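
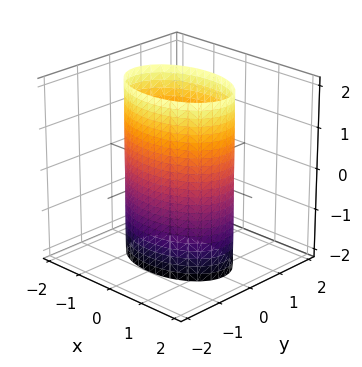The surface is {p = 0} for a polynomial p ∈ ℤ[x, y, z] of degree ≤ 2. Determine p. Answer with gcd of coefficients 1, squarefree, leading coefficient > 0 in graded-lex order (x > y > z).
x^2 + 2*y^2 - 2

First, the degree is 2 — a cylinder; a quadric.
Next, symmetries: mirror symmetry x ↦ −x ⇒ only even powers of x; the z ↦ −z reflection is a symmetry, so z appears only in even powers; mirror symmetry y ↦ −y ⇒ only even powers of y.
Next, from the visible intercepts: the y-axis gridline crossings are at y ∈ {-1, 1}; the surface avoids every integer z-axis point in the box.
Finally, fitting integer coefficients to these (and the overall shape) gives p.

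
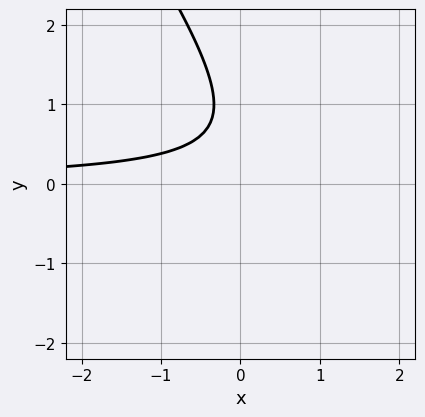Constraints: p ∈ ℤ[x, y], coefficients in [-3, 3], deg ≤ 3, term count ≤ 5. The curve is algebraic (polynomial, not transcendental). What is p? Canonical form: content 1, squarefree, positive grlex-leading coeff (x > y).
3*x*y + 2*y^2 - 3*y + 2

(a) deg p = 2. The shape is more complex than any degree-1 curve.
(b) Against the integer gridlines: no x-intercept at any integer in the box; it misses every integer gridline on the y-axis.
(c) These observations pin down the coefficients.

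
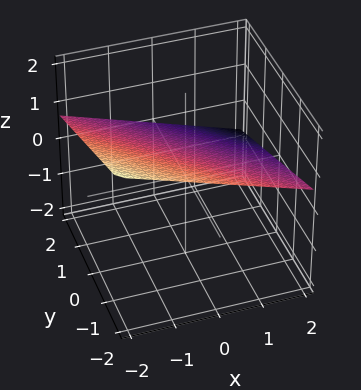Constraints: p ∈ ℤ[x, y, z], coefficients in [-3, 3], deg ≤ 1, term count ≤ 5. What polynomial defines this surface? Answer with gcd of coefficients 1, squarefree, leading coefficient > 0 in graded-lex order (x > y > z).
x + y + 3*z - 2

deg p = 1. Every cross-section is a straight line — this is a plane.
Observable constraints: it crosses the x-axis at the gridline x = 2; one y-axis crossing is at y = 2.
Together with the visible shape, these determine p as stated.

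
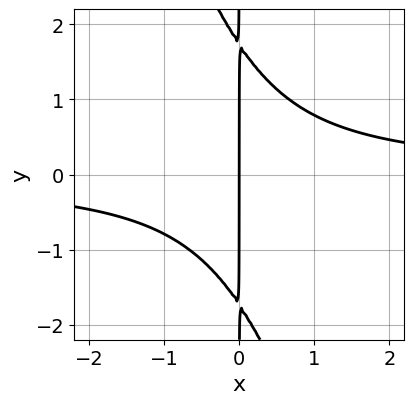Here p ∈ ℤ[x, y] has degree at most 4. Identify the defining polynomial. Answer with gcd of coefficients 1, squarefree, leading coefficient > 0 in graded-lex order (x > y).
3*x^2*y + x*y^2 - 3*x

The degree is 3 — no degree-2 curve has this shape.
Reading off the gridlines: the visible y-axis segment lies entirely on the curve; it crosses the x-axis at the gridline x = 0.
Together with the visible shape, these determine p as stated.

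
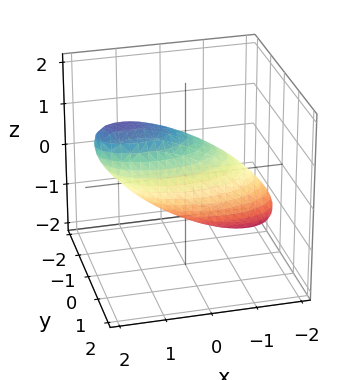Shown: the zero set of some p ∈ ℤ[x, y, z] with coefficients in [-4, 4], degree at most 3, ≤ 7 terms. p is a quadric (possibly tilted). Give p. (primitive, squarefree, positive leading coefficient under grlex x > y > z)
(a) The degree is 2 — no degree-1 surface has this shape.
(b) Observable constraints: among the integer gridlines, it crosses the z-axis at z ∈ {-1, 1}.
(c) Putting this together gives p.

x^2 - 2*x*z + 3*y^2 + 2*z^2 - 2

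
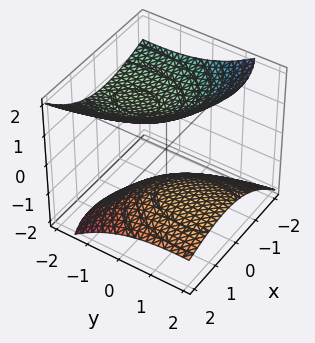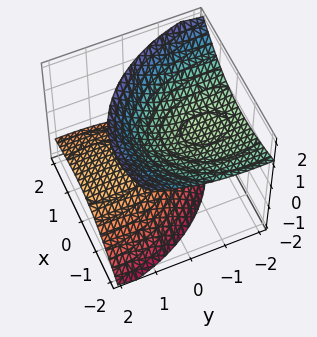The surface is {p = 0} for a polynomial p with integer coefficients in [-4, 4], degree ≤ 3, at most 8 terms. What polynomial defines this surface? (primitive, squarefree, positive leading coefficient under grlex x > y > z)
2*x^2 + 2*x*z + y^2 + 3*y*z - 3*z^2 + 3

1. The picture has 2 separate pieces. Treating them together as one polynomial.
2. deg p = 2. The shape is more complex than any degree-1 surface.
3. Against the integer gridlines: the surface avoids every integer y-axis point in the box; the surface avoids every integer x-axis point in the box.
4. Together with the visible shape, these determine p as stated. Check: (0, 0, 1) on the z-axis lies on the surface, and p(0, 0, 1) = 0. ✓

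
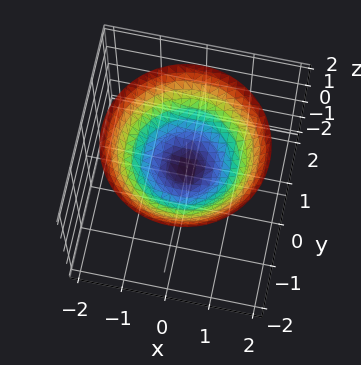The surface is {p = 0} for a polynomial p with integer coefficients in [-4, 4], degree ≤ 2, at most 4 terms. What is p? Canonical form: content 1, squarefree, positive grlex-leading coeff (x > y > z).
x^2 + y^2 - 2*z + 1

(a) The degree is 2 — no degree-1 surface has this shape.
(b) By symmetry, the z-axis is an axis of rotation, so x and y enter only as x² + y².
(c) From the axis intercepts and sections: no x-intercept at any integer in the box; a circular section at z = 1 has radius exactly 1; it misses every integer gridline on the y-axis.
(d) Fitting integer coefficients to these (and the overall shape) gives p.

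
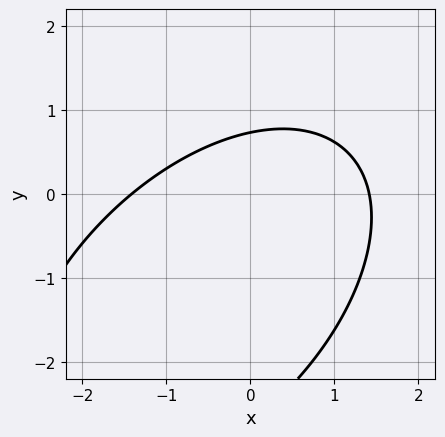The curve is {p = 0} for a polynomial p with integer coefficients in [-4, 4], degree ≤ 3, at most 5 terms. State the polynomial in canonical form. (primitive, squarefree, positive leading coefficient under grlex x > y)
x^2 - x*y + y^2 + 2*y - 2

Degree: the shape is more complex than any degree-1 curve, so deg p = 2.
Matching integer coefficients to the picture gives p.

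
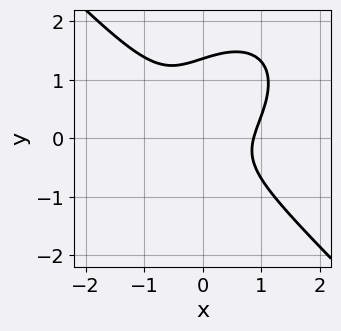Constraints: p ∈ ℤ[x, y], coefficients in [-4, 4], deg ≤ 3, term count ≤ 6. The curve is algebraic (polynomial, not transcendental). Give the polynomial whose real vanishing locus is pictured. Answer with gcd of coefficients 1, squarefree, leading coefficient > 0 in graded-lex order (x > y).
1. The degree is 3 — a generic line meets the curve in up to 3 points.
2. Solving for integer coefficients yields p as stated.

3*x^3 + 3*y^3 - 2*x*y - 3*y^2 - 2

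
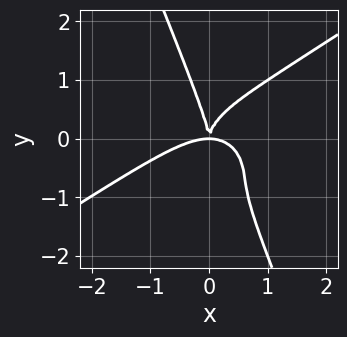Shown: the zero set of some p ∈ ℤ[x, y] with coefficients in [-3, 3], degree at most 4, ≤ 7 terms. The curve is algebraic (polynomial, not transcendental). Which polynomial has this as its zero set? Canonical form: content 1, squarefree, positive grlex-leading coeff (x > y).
2*x^4 - 2*x^3*y - 2*x*y^3 - y^4 + 3*x^2*y

(a) Degree: the shape is more complex than any degree-3 curve, so deg p = 4.
(b) From the visible intercepts: it meets the y-axis at y = 0 (among the integer gridlines); it crosses the x-axis at the gridline x = 0.
(c) The integer polynomial consistent with all of this is the stated p.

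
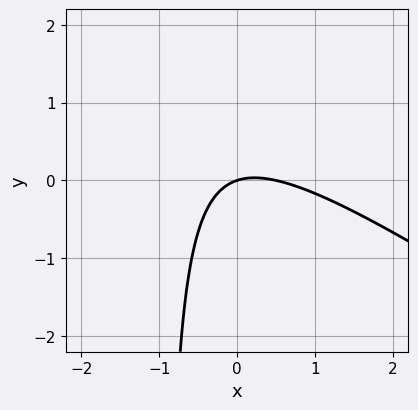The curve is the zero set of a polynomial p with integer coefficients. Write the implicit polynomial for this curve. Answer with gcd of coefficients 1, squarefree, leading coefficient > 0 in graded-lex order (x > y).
2*x^2 + 3*x*y - x + 3*y

First, deg p = 2. The shape is more complex than any degree-1 curve.
Next, observable constraints: one y-axis crossing is at y = 0; it crosses the x-axis at the gridline x = 0.
Finally, assembling these constraints gives the stated polynomial.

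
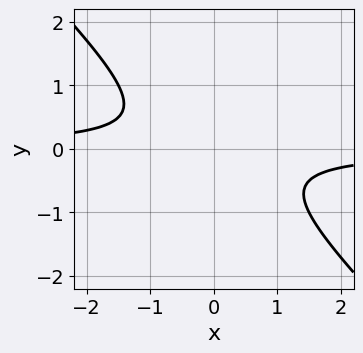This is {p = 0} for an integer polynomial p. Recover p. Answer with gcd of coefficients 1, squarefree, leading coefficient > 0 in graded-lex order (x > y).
2*x*y + 2*y^2 + 1

deg p = 2.
Observable constraints: no x-intercept at any integer in the box; the curve avoids every integer y-axis point in the box.
Matching integer coefficients to the picture gives p.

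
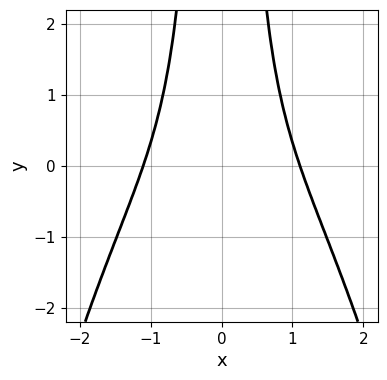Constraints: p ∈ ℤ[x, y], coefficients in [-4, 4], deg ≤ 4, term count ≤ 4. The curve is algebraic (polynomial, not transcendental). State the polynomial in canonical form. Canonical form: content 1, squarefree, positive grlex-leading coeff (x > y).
2*x^4 + 3*x^2*y - 3

1. Degree: the shape is more complex than any degree-3 curve, so deg p = 4.
2. Symmetries: it's symmetric under x → −x, forcing even powers of x.
3. From the visible intercepts: no y-intercept at any integer in the box.
4. Solving for integer coefficients yields p as stated.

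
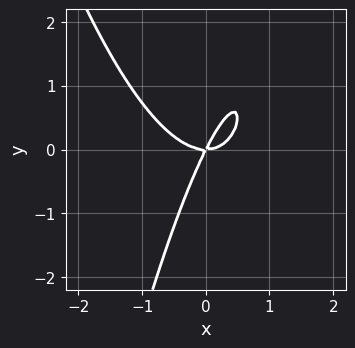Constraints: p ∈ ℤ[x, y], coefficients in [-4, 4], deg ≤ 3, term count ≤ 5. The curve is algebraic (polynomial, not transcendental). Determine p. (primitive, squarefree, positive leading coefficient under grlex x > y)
2*x^3 - 2*x*y + y^2

deg p = 3. The shape is more complex than any degree-2 curve.
Checking where it meets the axes: it meets the y-axis at y = 0 (among the integer gridlines); it meets the x-axis at x = 0 (among the integer gridlines).
Matching integer coefficients to the picture gives p.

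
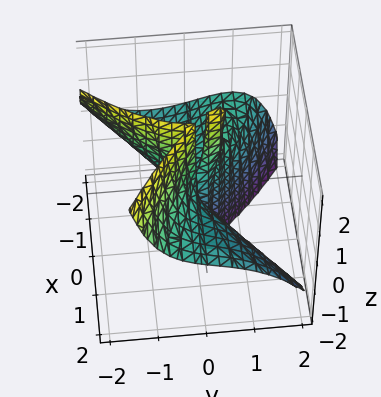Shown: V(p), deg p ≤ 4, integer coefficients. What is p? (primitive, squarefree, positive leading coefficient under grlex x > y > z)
1. Degree: no degree-2 surface has this shape, so deg p = 3.
2. From the axis intercepts and sections: every point of the x-axis in the box is on the surface; it crosses the y-axis at the gridline y = 0; every point of the z-axis in the box is on the surface.
3. Assembling these constraints gives the stated polynomial.

3*x^2*z + 2*x*y*z + 2*y^3 + 2*x*y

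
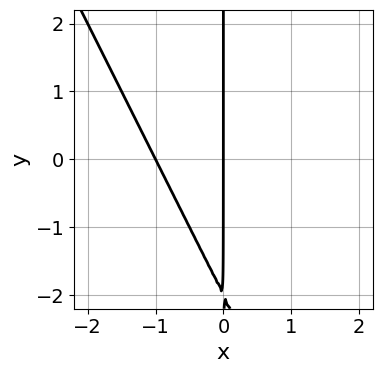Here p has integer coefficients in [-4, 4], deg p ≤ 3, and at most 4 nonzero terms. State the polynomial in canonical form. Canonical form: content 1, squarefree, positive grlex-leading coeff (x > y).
1. deg p = 2.
2. Against the integer gridlines: among the integer gridlines, it crosses the x-axis at x ∈ {-1, 0}; the visible y-axis segment lies entirely on the curve.
3. Matching integer coefficients to the picture gives p.

2*x^2 + x*y + 2*x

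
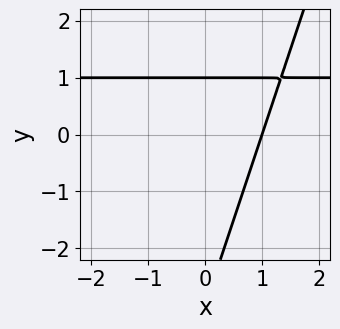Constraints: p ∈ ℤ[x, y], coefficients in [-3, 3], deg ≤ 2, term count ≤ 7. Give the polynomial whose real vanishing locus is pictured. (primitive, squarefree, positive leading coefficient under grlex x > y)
deg p = 2. No degree-1 curve has this shape.
Observable constraints: it crosses the x-axis at the gridline x = 1; one y-axis crossing is at y = 1.
Matching integer coefficients to the picture gives p.

3*x*y - y^2 - 3*x - 2*y + 3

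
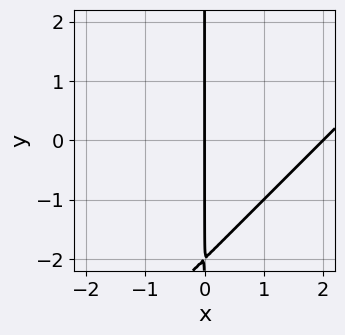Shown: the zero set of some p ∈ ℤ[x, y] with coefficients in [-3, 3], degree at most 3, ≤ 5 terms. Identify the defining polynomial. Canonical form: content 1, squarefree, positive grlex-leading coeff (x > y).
x^2 - x*y - 2*x

The degree is 2 — the shape is more complex than any degree-1 curve.
Checking where it meets the axes: the x-axis gridline crossings are at x ∈ {0, 2}; every point of the y-axis in the box is on the curve.
The integer polynomial consistent with all of this is the stated p.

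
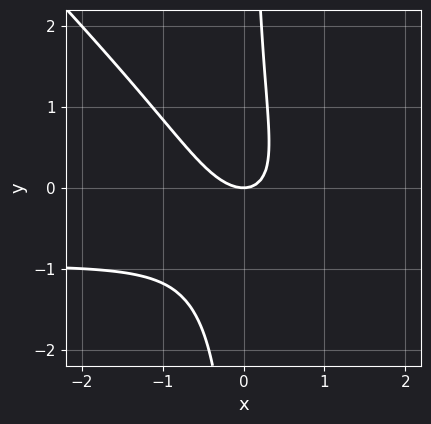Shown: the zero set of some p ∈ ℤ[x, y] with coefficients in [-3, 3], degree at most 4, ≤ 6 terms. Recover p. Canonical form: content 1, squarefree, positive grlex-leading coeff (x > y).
deg p = 3.
From the axis intercepts and sections: it meets the x-axis at x = 0 (among the integer gridlines); one y-axis crossing is at y = 0.
Fitting integer coefficients to these (and the overall shape) gives p.

3*x^2*y + 3*x*y^2 + 3*x^2 + 2*x*y - 2*y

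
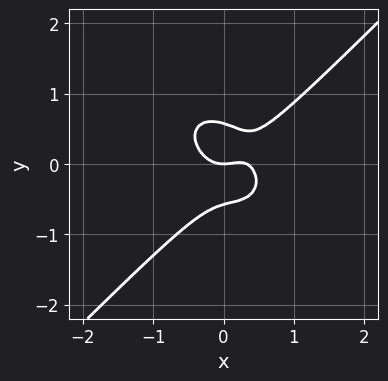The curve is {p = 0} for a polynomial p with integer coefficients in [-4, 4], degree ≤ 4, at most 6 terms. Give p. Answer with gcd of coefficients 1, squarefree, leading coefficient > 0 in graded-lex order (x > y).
First, degree: no degree-2 curve has this shape, so deg p = 3.
Then, against the integer gridlines: one y-axis crossing is at y = 0; it meets the x-axis at x = 0 (among the integer gridlines).
Finally, solving for integer coefficients yields p as stated.

3*x^3 - 3*y^3 - x^2 - x*y + y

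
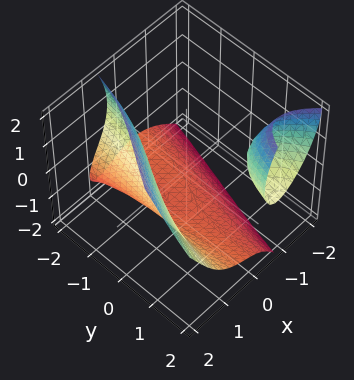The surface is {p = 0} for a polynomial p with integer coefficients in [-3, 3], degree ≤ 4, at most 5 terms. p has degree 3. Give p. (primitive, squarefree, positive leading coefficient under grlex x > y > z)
3*x^3 - 3*x*y*z - z^3 - 3*x*y - 3

1. The picture has 2 separate pieces.
2. Degree: a generic line meets the surface in up to 3 points, so deg p = 3.
3. From the axis intercepts and sections: the surface avoids every integer y-axis point in the box; one x-axis crossing is at x = 1.
4. Putting this together gives p.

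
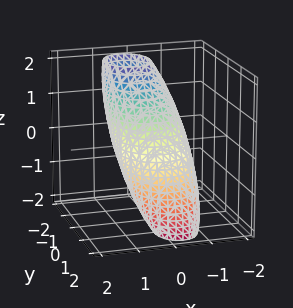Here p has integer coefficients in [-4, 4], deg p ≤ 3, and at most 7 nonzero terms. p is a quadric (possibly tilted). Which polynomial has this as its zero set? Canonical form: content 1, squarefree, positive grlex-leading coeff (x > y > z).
3*x^2 - x*z + 2*y^2 + 2*y*z + z^2 - 3

(a) The degree is 2 — the shape is more complex than any degree-1 surface.
(b) Observable constraints: the x-axis gridline crossings are at x ∈ {-1, 1}.
(c) The integer polynomial consistent with all of this is the stated p.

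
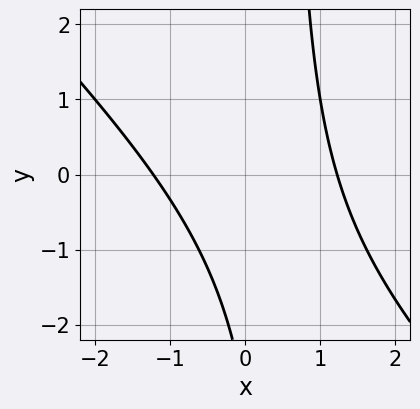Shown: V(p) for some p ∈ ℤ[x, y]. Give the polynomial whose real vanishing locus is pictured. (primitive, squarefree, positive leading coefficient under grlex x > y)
2*x^2 + 2*x*y - y - 3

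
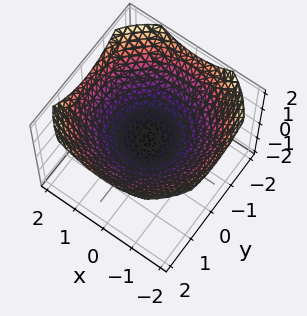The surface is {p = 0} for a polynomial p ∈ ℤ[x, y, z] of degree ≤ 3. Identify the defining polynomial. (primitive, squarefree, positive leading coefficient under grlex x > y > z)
x^2 + y^2 - 3*z

deg p = 2. A single bowl opening along one axis; a quadric.
Symmetry: the z-axis is an axis of rotation, so x and y enter only as x² + y².
From the visible intercepts: it crosses the x-axis at the gridline x = 0; one z-axis crossing is at z = 0; it crosses the y-axis at the gridline y = 0; a circular section at z = 1 has radius between 1 and 2.
Solving for integer coefficients yields p as stated.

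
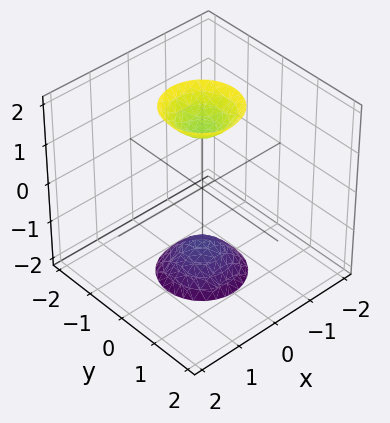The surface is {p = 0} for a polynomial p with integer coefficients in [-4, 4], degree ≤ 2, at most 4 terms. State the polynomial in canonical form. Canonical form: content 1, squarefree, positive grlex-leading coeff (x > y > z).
3*x^2 + 3*y^2 - z^2 + 2

First, I count 2 distinct pieces.
Next, degree: no degree-1 surface has this shape, so deg p = 2.
Next, symmetry: every cross-section ⟂ z is a circle, so x, y appear only via x² + y².
Next, observable constraints: a circular section at z = 2 has radius between 0 and 1; it misses every integer gridline on the y-axis.
Finally, the integer polynomial consistent with all of this is the stated p.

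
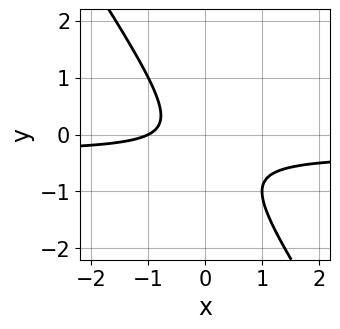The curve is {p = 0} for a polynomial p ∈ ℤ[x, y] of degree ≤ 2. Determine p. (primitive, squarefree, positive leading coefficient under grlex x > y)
1. The degree is 2 — the shape is more complex than any degree-1 curve.
2. Against the integer gridlines: one x-axis crossing is at x = -1; it misses every integer gridline on the y-axis.
3. Together with the visible shape, these determine p as stated.

3*x*y + 2*y^2 + x + y + 1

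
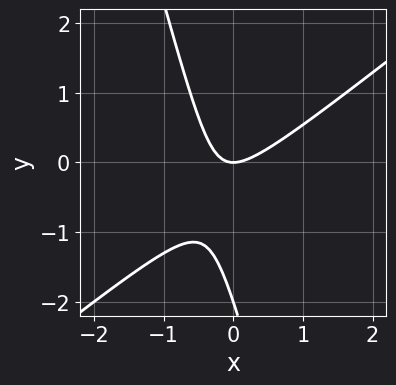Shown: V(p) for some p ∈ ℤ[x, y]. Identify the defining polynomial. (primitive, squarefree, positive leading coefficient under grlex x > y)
First, deg p = 2. The shape is more complex than any degree-1 curve.
Next, observable constraints: it meets the x-axis at x = 0 (among the integer gridlines); among the integer gridlines, it crosses the y-axis at y ∈ {-2, 0}.
Finally, putting this together gives p.

3*x^2 - 3*x*y - y^2 - 2*y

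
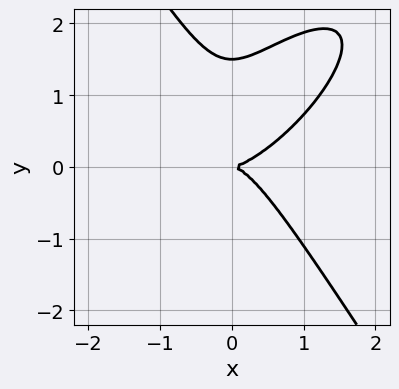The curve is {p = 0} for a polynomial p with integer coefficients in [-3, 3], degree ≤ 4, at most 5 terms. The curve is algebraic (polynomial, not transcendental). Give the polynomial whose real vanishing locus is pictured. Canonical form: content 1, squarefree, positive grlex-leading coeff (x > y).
3*x^3 - 3*x^2*y + 2*y^3 - 3*y^2

(a) The degree is 3 — a generic line meets the curve in up to 3 points.
(b) From the axis intercepts and sections: it crosses the x-axis at the gridline x = 0; it meets the y-axis at y = 0 (among the integer gridlines).
(c) The integer polynomial consistent with all of this is the stated p.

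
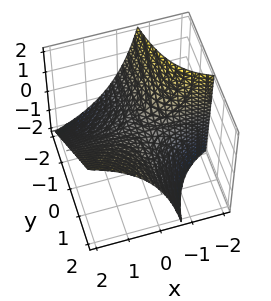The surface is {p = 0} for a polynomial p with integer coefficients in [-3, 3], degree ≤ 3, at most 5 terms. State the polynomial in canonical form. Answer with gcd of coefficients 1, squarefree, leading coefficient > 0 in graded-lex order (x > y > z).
2*x*y - x*z - 2*z

First, the degree is 2 — no degree-1 surface has this shape.
Then, against the integer gridlines: the visible x-axis segment lies entirely on the surface; it crosses the z-axis at the gridline z = 0; the visible y-axis segment lies entirely on the surface.
Finally, the integer polynomial consistent with all of this is the stated p.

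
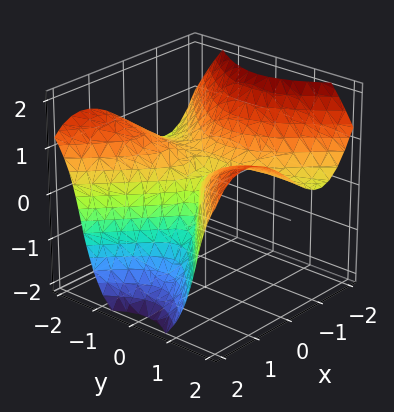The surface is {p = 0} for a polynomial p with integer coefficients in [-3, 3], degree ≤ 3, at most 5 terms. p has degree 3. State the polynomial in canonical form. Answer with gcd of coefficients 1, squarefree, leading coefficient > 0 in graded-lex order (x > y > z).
2*x^3 - 2*x*y^2 + 2*y^2*z + z^3 - 2*y^2

First, the degree is 3 — the shape is more complex than any degree-2 surface.
Then, from the axis intercepts and sections: it crosses the z-axis at the gridline z = 0; it meets the x-axis at x = 0 (among the integer gridlines).
Finally, solving for integer coefficients yields p as stated.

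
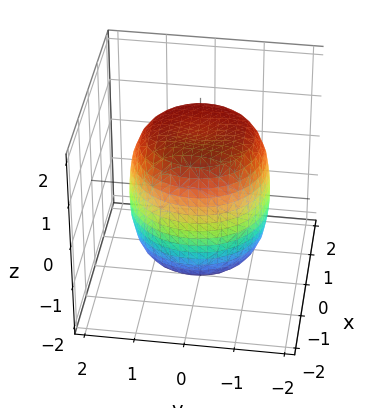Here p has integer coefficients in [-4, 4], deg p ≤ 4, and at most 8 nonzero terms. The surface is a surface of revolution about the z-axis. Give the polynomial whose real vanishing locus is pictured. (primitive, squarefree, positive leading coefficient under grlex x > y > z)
x^4 + 2*x^2*y^2 + y^4 - x^2 - y^2 + z^2 - 2

(a) deg p = 4.
(b) Symmetries: every cross-section ⟂ z is a circle, so x, y appear only via x² + y².
(c) Observable constraints: a circular section at z = 0 has radius between 1 and 2.
(d) Solving for integer coefficients yields p as stated.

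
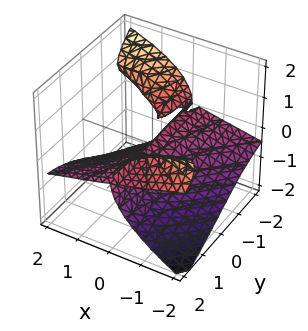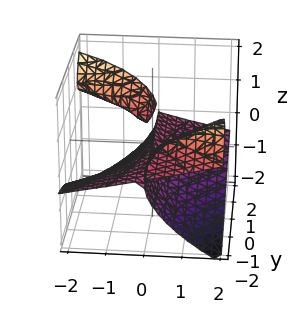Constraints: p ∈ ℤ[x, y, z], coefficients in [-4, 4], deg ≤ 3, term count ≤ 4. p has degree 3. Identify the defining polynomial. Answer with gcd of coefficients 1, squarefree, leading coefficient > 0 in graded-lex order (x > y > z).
2*x*y*z + 2*z^3 + x^2

The picture has 2 separate pieces. Treating them together as one polynomial.
The degree is 3 — no degree-2 surface has this shape.
From the visible intercepts: it meets the x-axis at x = 0 (among the integer gridlines); the visible y-axis segment lies entirely on the surface; it crosses the z-axis at the gridline z = 0.
Solving for integer coefficients yields p as stated.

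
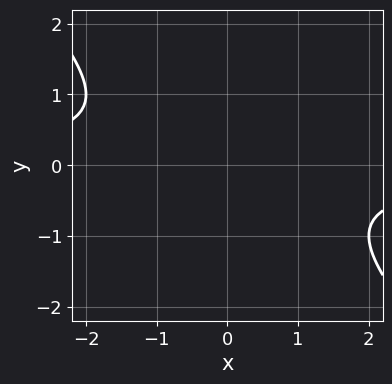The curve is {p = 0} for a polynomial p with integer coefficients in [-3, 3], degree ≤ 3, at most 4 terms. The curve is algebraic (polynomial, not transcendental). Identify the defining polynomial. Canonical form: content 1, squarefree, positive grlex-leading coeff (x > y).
(a) Degree: the shape is more complex than any degree-1 curve, so deg p = 2.
(b) Observable constraints: it misses every integer gridline on the y-axis; it misses every integer gridline on the x-axis.
(c) Putting this together gives p.

x*y + y^2 + 1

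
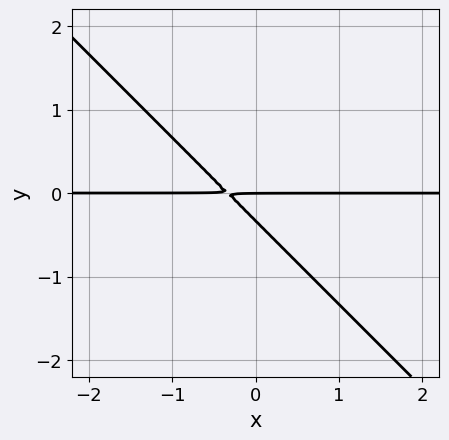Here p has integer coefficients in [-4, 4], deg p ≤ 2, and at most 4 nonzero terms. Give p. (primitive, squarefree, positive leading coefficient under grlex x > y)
3*x*y + 3*y^2 + y

(a) The degree is 2 — a generic line meets the curve in up to 2 points.
(b) Observable constraints: it meets the y-axis at y = 0 (among the integer gridlines); every point of the x-axis in the box is on the curve.
(c) Assembling these constraints gives the stated polynomial.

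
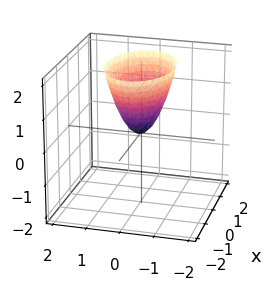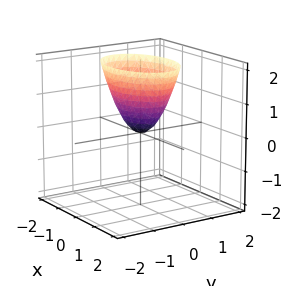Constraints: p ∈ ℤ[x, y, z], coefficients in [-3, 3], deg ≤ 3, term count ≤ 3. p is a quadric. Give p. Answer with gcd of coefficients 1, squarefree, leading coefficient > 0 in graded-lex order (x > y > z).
x^2 + 2*y^2 - z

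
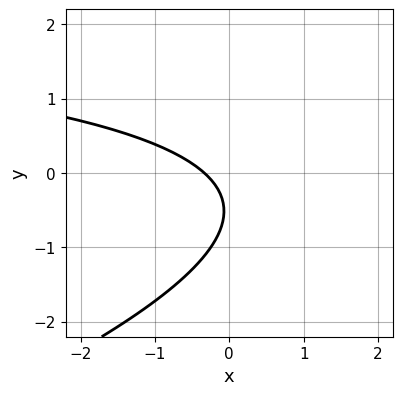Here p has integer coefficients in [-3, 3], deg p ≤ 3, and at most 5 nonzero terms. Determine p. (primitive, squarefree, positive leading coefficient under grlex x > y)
1. The degree is 2 — no degree-1 curve has this shape.
2. Against the integer gridlines: the curve avoids every integer y-axis point in the box.
3. Putting this together gives p.

x*y - 3*y^2 - 3*x - 3*y - 1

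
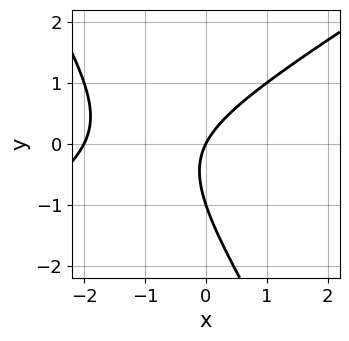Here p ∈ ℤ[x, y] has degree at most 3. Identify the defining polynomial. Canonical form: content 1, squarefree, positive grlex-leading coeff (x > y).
1. The degree is 2 — no degree-1 curve has this shape.
2. From the visible intercepts: among the integer gridlines, it crosses the y-axis at y ∈ {-1, 0}; the x-axis gridline crossings are at x ∈ {-2, 0}.
3. Putting this together gives p.

x^2 - x*y - y^2 + 2*x - y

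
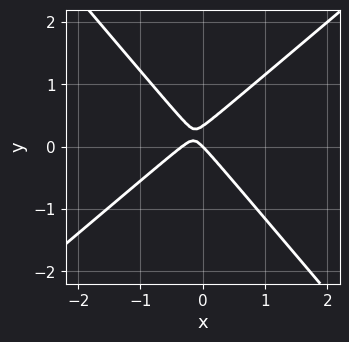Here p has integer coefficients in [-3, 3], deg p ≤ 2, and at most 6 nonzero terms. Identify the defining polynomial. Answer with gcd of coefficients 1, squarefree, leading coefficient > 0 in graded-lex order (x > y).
First, degree: the shape is more complex than any degree-1 curve, so deg p = 2.
Next, from the visible intercepts: it meets the y-axis at y = 0 (among the integer gridlines); one x-axis crossing is at x = 0.
Finally, fitting integer coefficients to these (and the overall shape) gives p.

3*x^2 - x*y - 3*y^2 + x + y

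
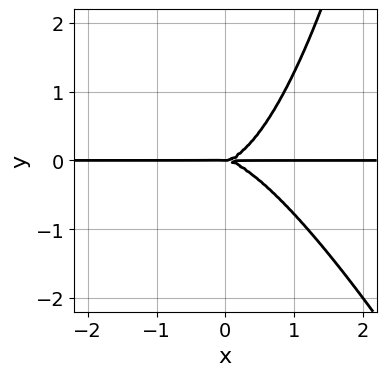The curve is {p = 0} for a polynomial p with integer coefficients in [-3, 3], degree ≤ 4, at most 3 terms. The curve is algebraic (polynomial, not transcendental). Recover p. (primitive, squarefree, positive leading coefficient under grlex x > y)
2*x^3*y + x^2*y^2 - 2*y^3

First, degree: the shape is more complex than any degree-3 curve, so deg p = 4.
Then, from the axis intercepts and sections: the visible x-axis segment lies entirely on the curve; it meets the y-axis at y = 0 (among the integer gridlines).
Finally, solving for integer coefficients yields p as stated.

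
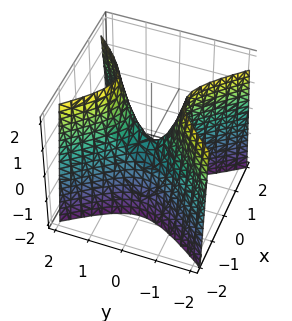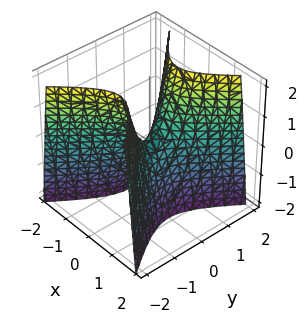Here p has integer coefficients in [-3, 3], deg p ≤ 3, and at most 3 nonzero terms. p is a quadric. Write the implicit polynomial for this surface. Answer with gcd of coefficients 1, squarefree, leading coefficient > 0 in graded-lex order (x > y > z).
Degree: a saddle surface; a quadric, so deg p = 2.
Symmetries: mirror symmetry x ↦ −x ⇒ only even powers of x; it's symmetric under y → −y, forcing even powers of y.
From the axis intercepts and sections: one x-axis crossing is at x = 0; one y-axis crossing is at y = 0; it crosses the z-axis at the gridline z = 0.
Assembling these constraints gives the stated polynomial.

3*x^2 - 2*y^2 + z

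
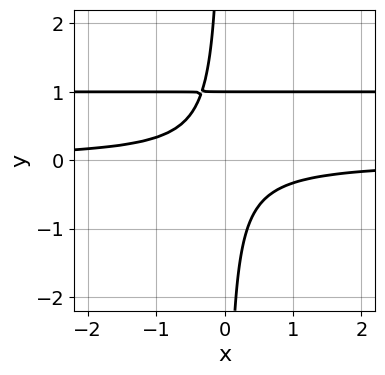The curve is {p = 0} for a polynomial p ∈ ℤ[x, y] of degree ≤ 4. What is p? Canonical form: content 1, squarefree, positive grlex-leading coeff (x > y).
3*x*y^2 - 3*x*y + y - 1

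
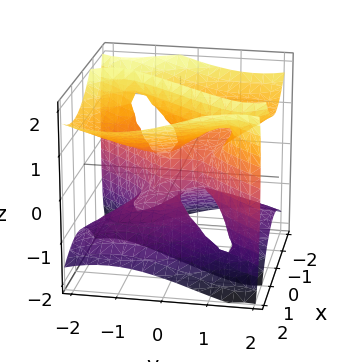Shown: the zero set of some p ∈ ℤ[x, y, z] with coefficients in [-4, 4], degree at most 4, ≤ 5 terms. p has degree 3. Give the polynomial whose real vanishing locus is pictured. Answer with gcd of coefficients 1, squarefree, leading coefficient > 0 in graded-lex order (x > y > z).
2*x^3 - 3*x*z^2 - y^3 + 2*y*z^2 + x

1. deg p = 3. No degree-2 surface has this shape.
2. From the axis intercepts and sections: it crosses the y-axis at the gridline y = 0; every point of the z-axis in the box is on the surface.
3. Matching integer coefficients to the picture gives p.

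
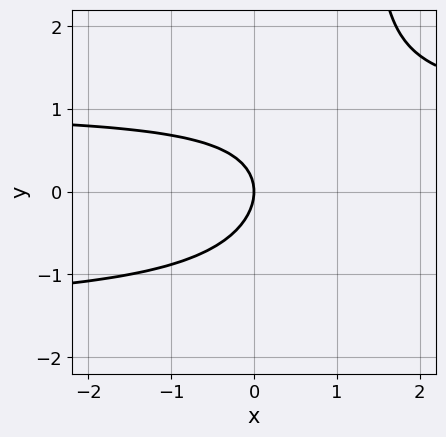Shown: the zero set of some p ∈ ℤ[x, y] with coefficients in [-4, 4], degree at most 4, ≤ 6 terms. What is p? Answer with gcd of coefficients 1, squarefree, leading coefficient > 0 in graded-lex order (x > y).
(a) The degree is 3 — the shape is more complex than any degree-2 curve.
(b) Against the integer gridlines: one y-axis crossing is at y = 0; one x-axis crossing is at x = 0.
(c) These observations pin down the coefficients.

2*x*y^2 + x*y - 3*y^2 - 3*x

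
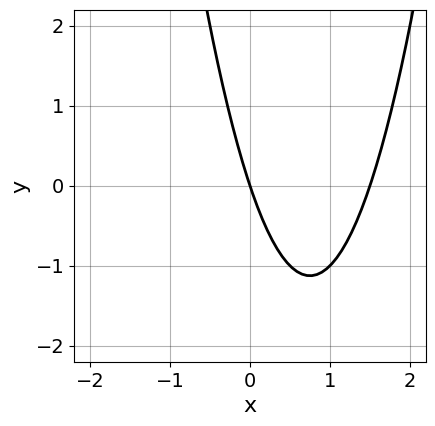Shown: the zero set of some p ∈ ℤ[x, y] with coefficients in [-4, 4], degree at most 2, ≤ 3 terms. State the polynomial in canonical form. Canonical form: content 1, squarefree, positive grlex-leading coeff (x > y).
2*x^2 - 3*x - y

First, deg p = 2.
Then, from the axis intercepts and sections: it crosses the y-axis at the gridline y = 0; one x-axis crossing is at x = 0.
Finally, fitting integer coefficients to these (and the overall shape) gives p.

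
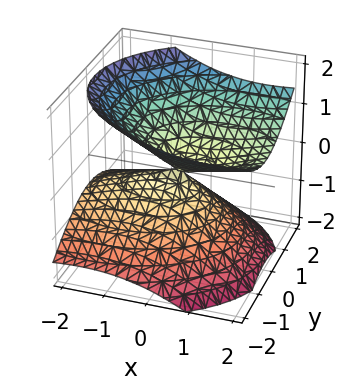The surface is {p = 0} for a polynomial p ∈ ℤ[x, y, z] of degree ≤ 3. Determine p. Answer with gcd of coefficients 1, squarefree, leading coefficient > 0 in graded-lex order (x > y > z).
x^2 - 2*x*z + 2*y^2 - 3*z^2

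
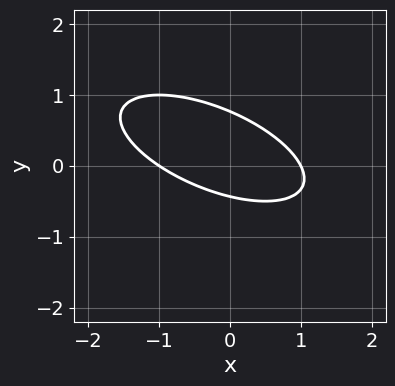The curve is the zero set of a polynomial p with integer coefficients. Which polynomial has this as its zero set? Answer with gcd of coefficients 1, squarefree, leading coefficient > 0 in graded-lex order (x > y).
(a) The degree is 2 — no degree-1 curve has this shape.
(b) From the axis intercepts and sections: the x-axis gridline crossings are at x ∈ {-1, 1}.
(c) Matching integer coefficients to the picture gives p.

x^2 + 2*x*y + 3*y^2 - y - 1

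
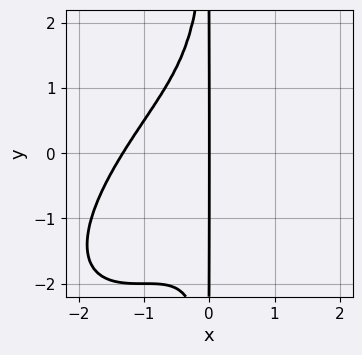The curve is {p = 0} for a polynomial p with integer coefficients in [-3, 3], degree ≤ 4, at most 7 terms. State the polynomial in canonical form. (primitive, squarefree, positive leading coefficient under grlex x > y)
2*x^4 - 3*x^3*y + 2*x^2*y^2 - 2*x^2 + 2*x

deg p = 4. The shape is more complex than any degree-3 curve.
From the axis intercepts and sections: the visible y-axis segment lies entirely on the curve; it meets the x-axis at x = 0 (among the integer gridlines).
Fitting integer coefficients to these (and the overall shape) gives p.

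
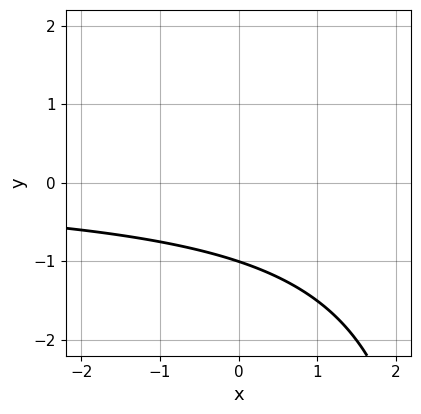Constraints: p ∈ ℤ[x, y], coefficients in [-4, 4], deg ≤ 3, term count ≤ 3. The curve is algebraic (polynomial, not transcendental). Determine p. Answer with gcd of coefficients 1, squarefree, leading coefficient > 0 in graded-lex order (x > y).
x*y - 3*y - 3

First, degree: no degree-1 curve has this shape, so deg p = 2.
Then, reading off the gridlines: one y-axis crossing is at y = -1; it misses every integer gridline on the x-axis.
Finally, solving for integer coefficients yields p as stated.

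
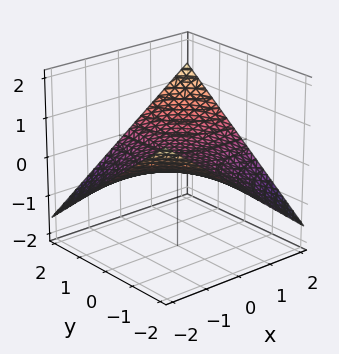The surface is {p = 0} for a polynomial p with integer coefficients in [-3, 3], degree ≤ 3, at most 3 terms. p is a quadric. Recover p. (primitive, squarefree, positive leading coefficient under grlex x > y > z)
x*y - 3*z

Degree: a hyperbolic paraboloid; a quadric, so deg p = 2.
Against the integer gridlines: every point of the x-axis in the box is on the surface; the visible y-axis segment lies entirely on the surface; it meets the z-axis at z = 0 (among the integer gridlines).
Putting this together gives p.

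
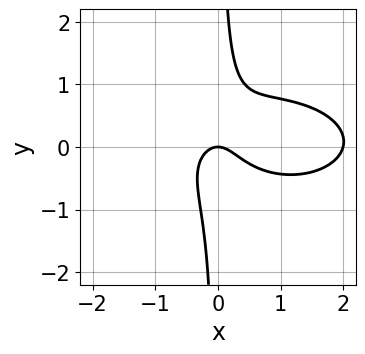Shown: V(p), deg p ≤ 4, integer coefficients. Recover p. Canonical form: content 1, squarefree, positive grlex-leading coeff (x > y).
x^3 + 3*x*y^2 - 2*x^2 - y

First, degree: no degree-2 curve has this shape, so deg p = 3.
Then, from the visible intercepts: among the integer gridlines, it crosses the x-axis at x ∈ {0, 2}; it crosses the y-axis at the gridline y = 0.
Finally, the integer polynomial consistent with all of this is the stated p.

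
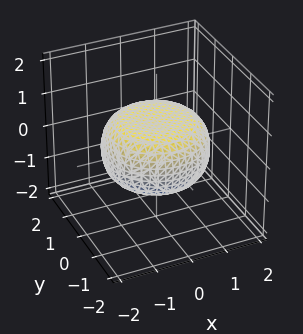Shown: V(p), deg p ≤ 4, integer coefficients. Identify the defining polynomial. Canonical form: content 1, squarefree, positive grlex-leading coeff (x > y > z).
x^4 + 2*x^2*y^2 + y^4 - x^2 - y^2 + 3*z^2 - 2

First, deg p = 4. No degree-3 surface has this shape.
Then, by symmetry, the surface is invariant under rotation about z: p = q(x² + y², z).
Then, from the axis intercepts and sections: a circular section at z = 0 has radius between 1 and 2.
Finally, solving for integer coefficients yields p as stated.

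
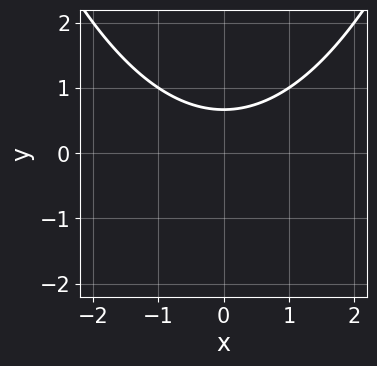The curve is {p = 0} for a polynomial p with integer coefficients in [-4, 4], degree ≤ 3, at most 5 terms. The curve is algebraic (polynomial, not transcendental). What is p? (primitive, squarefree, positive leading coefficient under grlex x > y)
deg p = 2. No degree-1 curve has this shape.
Symmetries: mirror symmetry x ↦ −x ⇒ only even powers of x.
Checking where it meets the axes: no x-intercept at any integer in the box.
Solving for integer coefficients yields p as stated.

x^2 - 3*y + 2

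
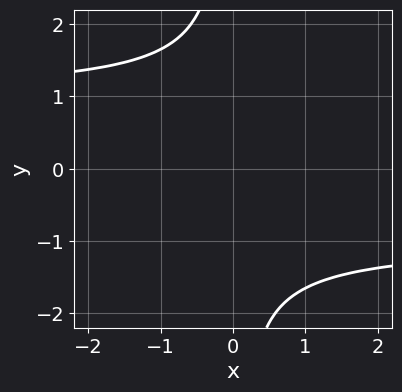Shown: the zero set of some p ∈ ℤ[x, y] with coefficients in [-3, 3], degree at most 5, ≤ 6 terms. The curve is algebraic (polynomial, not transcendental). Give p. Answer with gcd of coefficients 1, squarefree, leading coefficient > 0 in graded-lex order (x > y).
2*x*y^3 - 2*x*y + y^2 + 3

First, deg p = 4. The shape is more complex than any degree-3 curve.
Then, from the visible intercepts: it misses every integer gridline on the y-axis; the curve avoids every integer x-axis point in the box.
Finally, matching integer coefficients to the picture gives p.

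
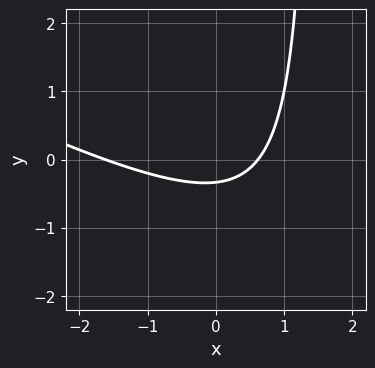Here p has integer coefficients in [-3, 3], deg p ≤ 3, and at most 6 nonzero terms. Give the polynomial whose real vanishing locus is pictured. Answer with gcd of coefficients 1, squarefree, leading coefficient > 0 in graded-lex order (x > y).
First, deg p = 2.
Finally, matching integer coefficients to the picture gives p.

x^2 + 2*x*y + x - 3*y - 1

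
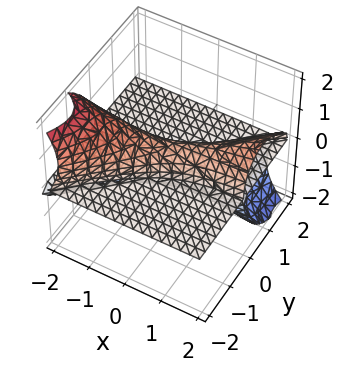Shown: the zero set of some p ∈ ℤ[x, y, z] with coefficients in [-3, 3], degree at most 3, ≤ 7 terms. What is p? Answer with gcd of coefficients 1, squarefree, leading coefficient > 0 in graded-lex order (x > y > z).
1. Degree: no degree-2 surface has this shape, so deg p = 3.
2. Checking where it meets the axes: every point of the y-axis in the box is on the surface; the visible x-axis segment lies entirely on the surface; one z-axis crossing is at z = 0.
3. Fitting integer coefficients to these (and the overall shape) gives p.

3*x*y*z - 3*y^2*z - 2*y*z^2 - 2*z^3 + z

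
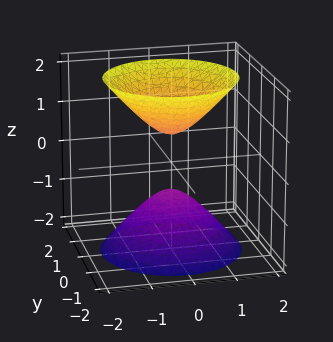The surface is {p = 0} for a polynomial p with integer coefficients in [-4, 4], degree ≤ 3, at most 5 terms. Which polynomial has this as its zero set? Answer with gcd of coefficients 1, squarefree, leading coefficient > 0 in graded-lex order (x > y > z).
I count 2 distinct pieces.
The degree is 2 — two separate bowl-shaped sheets opening away from each other; a quadric.
Symmetries: the z ↦ −z reflection is a symmetry, so z appears only in even powers; the surface is invariant under rotation about z: p = q(x² + y², z).
Checking where it meets the axes: a circular section at z = 1 has radius between 0 and 1; it misses every integer gridline on the y-axis; the surface avoids every integer x-axis point in the box.
Fitting integer coefficients to these (and the overall shape) gives p.

3*x^2 + 3*y^2 - 2*z^2 + 1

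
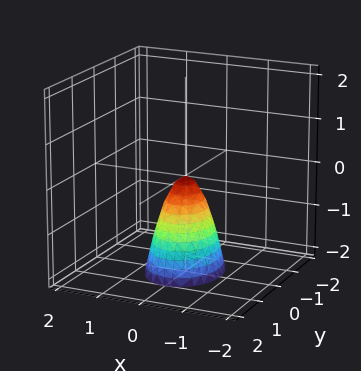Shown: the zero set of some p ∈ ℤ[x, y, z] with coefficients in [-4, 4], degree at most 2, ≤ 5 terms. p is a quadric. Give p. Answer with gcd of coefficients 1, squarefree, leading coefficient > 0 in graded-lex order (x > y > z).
(a) Degree: a paraboloid; a quadric, so deg p = 2.
(b) Symmetries: mirror symmetry x ↦ −x ⇒ only even powers of x; the y ↦ −y reflection is a symmetry, so y appears only in even powers.
(c) Observable constraints: one x-axis crossing is at x = 0; it crosses the z-axis at the gridline z = 0.
(d) Together with the visible shape, these determine p as stated.

3*x^2 + 2*y^2 + z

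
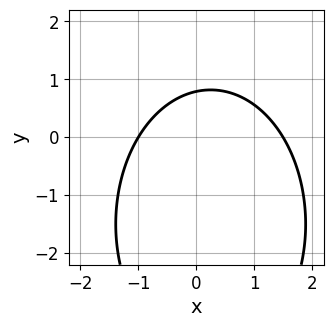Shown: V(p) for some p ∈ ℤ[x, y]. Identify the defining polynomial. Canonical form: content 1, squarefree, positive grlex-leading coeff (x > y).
2*x^2 + y^2 - x + 3*y - 3

(a) The degree is 2 — a generic line meets the curve in up to 2 points.
(b) From the visible intercepts: it crosses the x-axis at the gridline x = -1.
(c) The integer polynomial consistent with all of this is the stated p.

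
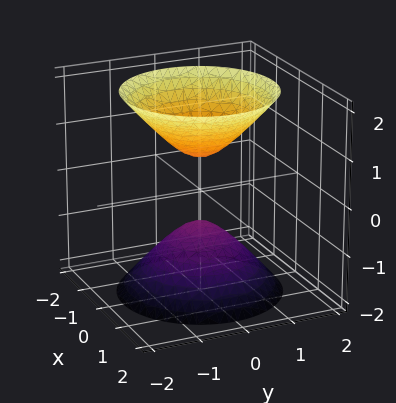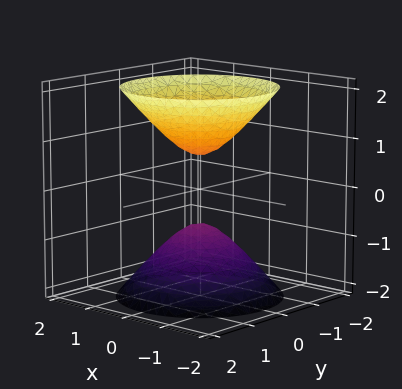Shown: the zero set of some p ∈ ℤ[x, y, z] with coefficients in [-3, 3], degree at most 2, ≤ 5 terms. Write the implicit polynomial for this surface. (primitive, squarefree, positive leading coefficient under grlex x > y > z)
3*x^2 + 3*y^2 - 2*z^2 + 1

1. There are 2 components. They look like related sheets of one shape, so recover p as a whole.
2. The degree is 2 — no degree-1 surface has this shape.
3. Symmetry: the z-axis is an axis of rotation, so x and y enter only as x² + y².
4. Against the integer gridlines: no y-intercept at any integer in the box; the surface avoids every integer x-axis point in the box; a circular section at z = -2 has radius between 1 and 2.
5. These observations pin down the coefficients.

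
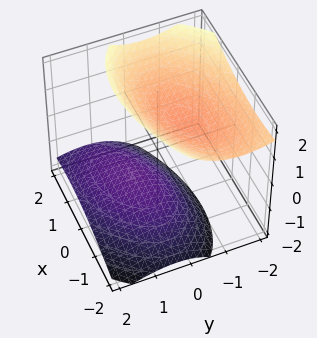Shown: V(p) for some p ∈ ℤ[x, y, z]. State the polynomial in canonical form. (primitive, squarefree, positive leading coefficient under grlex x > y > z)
The picture has 2 separate pieces. They look like related sheets of one shape, so recover p as a whole.
The degree is 2 — the shape is more complex than any degree-1 surface.
From the visible intercepts: no y-intercept at any integer in the box; no x-intercept at any integer in the box.
Matching integer coefficients to the picture gives p.

x^2 - x*y + 2*y^2 + 2*y*z - 2*z^2 + 3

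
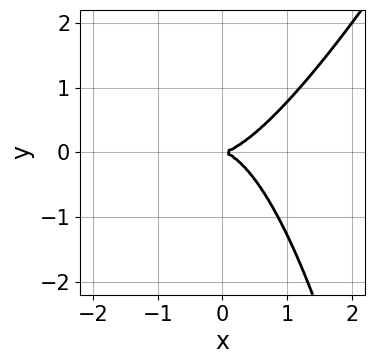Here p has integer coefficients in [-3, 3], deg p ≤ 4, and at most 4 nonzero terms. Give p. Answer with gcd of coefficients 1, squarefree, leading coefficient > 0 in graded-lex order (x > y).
2*x^3 - x^2*y - 2*y^2

(a) deg p = 3. A generic line meets the curve in up to 3 points.
(b) From the axis intercepts and sections: it crosses the y-axis at the gridline y = 0; one x-axis crossing is at x = 0.
(c) The integer polynomial consistent with all of this is the stated p.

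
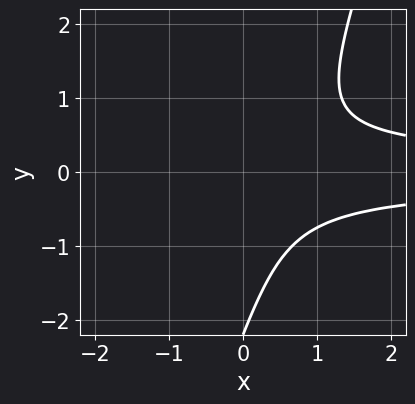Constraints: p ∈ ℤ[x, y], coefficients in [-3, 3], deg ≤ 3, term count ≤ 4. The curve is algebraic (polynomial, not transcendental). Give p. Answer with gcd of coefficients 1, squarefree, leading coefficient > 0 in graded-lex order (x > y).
3*x*y^2 - y^3 - 2*y^2 - 1

First, deg p = 3. A generic line meets the curve in up to 3 points.
Next, from the visible intercepts: the curve avoids every integer x-axis point in the box; it misses every integer gridline on the y-axis.
Finally, the integer polynomial consistent with all of this is the stated p.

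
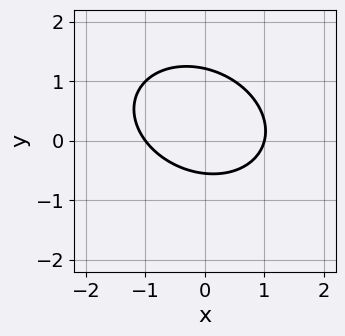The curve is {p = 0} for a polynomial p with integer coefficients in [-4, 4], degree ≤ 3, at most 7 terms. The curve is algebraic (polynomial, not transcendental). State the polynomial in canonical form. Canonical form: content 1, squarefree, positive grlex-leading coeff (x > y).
1. deg p = 2. No degree-1 curve has this shape.
2. From the visible intercepts: the x-axis gridline crossings are at x ∈ {-1, 1}.
3. These observations pin down the coefficients.

2*x^2 + x*y + 3*y^2 - 2*y - 2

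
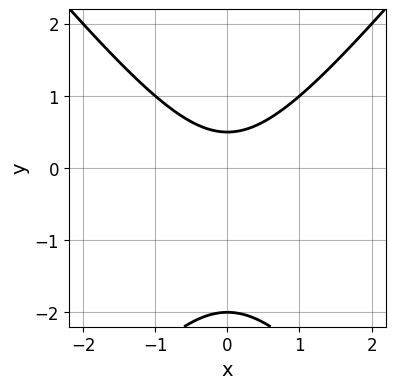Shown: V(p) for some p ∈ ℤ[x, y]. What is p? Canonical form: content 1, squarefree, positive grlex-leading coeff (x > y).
3*x^2 - 2*y^2 - 3*y + 2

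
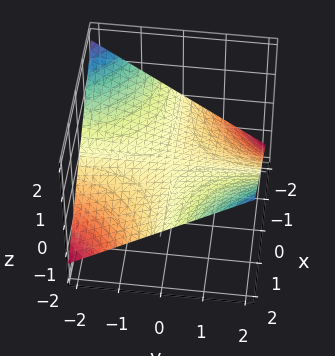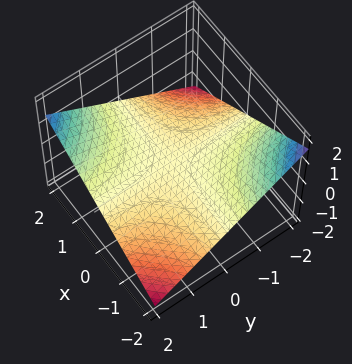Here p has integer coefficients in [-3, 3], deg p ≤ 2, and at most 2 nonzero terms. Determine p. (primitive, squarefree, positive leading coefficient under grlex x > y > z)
x*y - 3*z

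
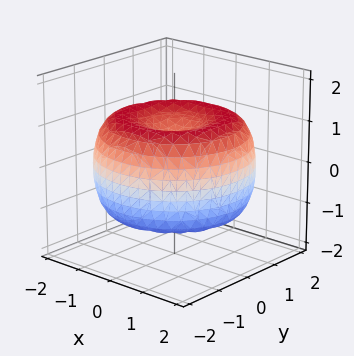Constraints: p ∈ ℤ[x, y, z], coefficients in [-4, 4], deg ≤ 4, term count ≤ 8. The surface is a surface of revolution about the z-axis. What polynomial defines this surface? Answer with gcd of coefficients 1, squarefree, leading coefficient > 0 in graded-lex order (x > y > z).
Degree: a generic line meets the surface in up to 4 points, so deg p = 4.
Symmetry: the surface is invariant under rotation about z: p = q(x² + y², z).
From the axis intercepts and sections: a circular section at z = -1 has radius between 0 and 1.
Matching integer coefficients to the picture gives p.

x^4 + 2*x^2*y^2 + y^4 - 3*x^2 - 3*y^2 + 3*z^2 - 2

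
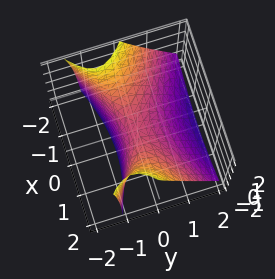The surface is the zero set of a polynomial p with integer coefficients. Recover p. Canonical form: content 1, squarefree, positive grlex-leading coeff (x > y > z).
x^2 - 3*y^2 - 2*y*z - 2*z

1. deg p = 2. A generic line meets the surface in up to 2 points.
2. Observable constraints: it crosses the x-axis at the gridline x = 0; it crosses the y-axis at the gridline y = 0.
3. Assembling these constraints gives the stated polynomial.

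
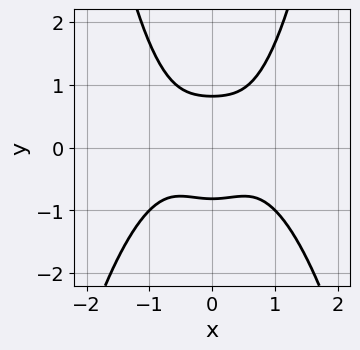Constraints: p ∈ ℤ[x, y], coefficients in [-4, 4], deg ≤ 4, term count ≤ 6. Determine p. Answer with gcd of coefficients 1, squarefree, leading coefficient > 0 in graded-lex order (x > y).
3*x^4 + 2*x^2*y - 3*y^2 + 2

First, the degree is 4 — a generic line meets the curve in up to 4 points.
Next, symmetries: it's symmetric under x → −x, forcing even powers of x.
Then, from the axis intercepts and sections: it misses every integer gridline on the x-axis.
Finally, assembling these constraints gives the stated polynomial.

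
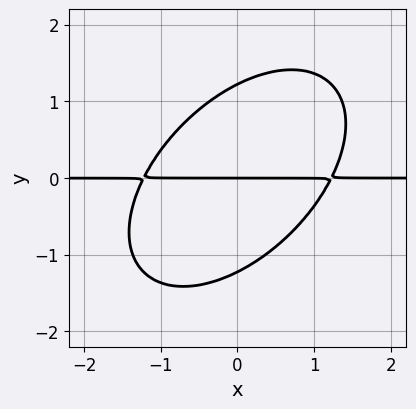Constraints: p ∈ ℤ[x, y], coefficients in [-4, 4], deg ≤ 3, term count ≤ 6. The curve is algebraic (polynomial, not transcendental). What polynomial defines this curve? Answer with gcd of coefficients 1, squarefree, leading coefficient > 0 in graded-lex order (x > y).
2*x^2*y - 2*x*y^2 + 2*y^3 - 3*y

1. The degree is 3 — a generic line meets the curve in up to 3 points.
2. Reading off the gridlines: one y-axis crossing is at y = 0; every point of the x-axis in the box is on the curve.
3. Fitting integer coefficients to these (and the overall shape) gives p.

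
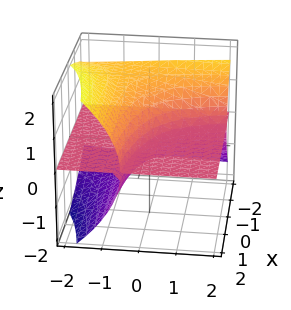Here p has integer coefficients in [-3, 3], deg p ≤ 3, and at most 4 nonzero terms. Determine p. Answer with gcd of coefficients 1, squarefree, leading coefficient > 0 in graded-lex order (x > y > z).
First, I count 2 distinct pieces. They look like related sheets of one shape, so recover p as a whole.
Next, deg p = 3. The shape is more complex than any degree-2 surface.
Then, from the axis intercepts and sections: the visible x-axis segment lies entirely on the surface; every point of the y-axis in the box is on the surface; one z-axis crossing is at z = 0.
Finally, the integer polynomial consistent with all of this is the stated p.

x*y*z + z^3 + x*z + 2*y*z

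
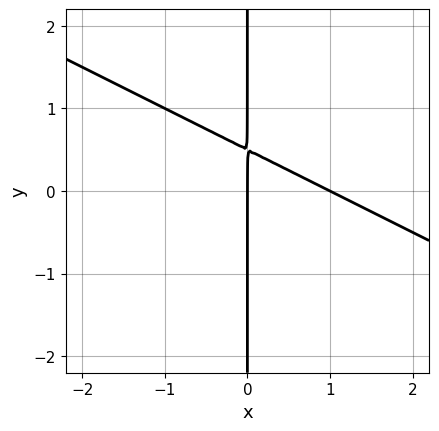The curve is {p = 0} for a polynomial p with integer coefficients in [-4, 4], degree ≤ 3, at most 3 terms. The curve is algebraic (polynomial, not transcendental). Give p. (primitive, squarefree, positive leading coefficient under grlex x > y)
x^2 + 2*x*y - x

First, degree: no degree-1 curve has this shape, so deg p = 2.
Then, against the integer gridlines: every point of the y-axis in the box is on the curve; among the integer gridlines, it crosses the x-axis at x ∈ {0, 1}.
Finally, putting this together gives p.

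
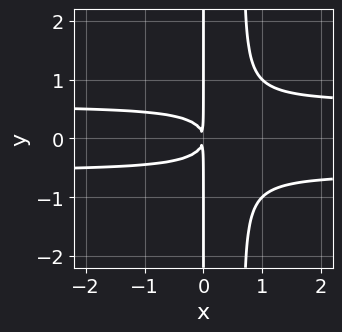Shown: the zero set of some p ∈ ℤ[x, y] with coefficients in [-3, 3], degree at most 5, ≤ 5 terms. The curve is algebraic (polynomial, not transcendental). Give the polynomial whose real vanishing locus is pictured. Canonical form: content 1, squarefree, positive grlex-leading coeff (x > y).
3*x^2*y^2 - 2*x*y^2 - x^2

First, degree: a generic line meets the curve in up to 4 points, so deg p = 4.
Then, symmetries: the y ↦ −y reflection is a symmetry, so y appears only in even powers.
Next, against the integer gridlines: the visible y-axis segment lies entirely on the curve.
Finally, fitting integer coefficients to these (and the overall shape) gives p.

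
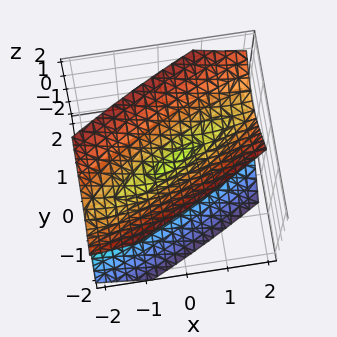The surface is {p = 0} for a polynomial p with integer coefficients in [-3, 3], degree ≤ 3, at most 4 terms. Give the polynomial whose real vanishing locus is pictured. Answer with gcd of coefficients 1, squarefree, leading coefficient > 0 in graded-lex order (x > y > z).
First, deg p = 2. The shape is more complex than any degree-1 surface.
Next, from the visible intercepts: one x-axis crossing is at x = 0; it crosses the y-axis at the gridline y = 0; it crosses the z-axis at the gridline z = 0.
Finally, solving for integer coefficients yields p as stated.

x^2 - 3*x*y + 3*y^2 - 2*z^2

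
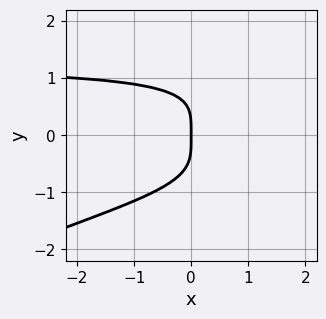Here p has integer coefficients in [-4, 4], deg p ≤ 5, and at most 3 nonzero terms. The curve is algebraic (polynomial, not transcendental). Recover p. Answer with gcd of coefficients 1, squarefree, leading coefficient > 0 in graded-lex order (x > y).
(a) Degree: a generic line meets the curve in up to 4 points, so deg p = 4.
(b) Reading off the gridlines: it crosses the x-axis at the gridline x = 0; it crosses the y-axis at the gridline y = 0.
(c) The integer polynomial consistent with all of this is the stated p.

x*y^3 - 2*y^4 - 2*x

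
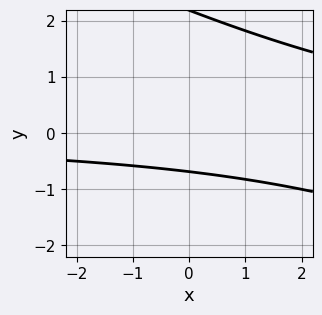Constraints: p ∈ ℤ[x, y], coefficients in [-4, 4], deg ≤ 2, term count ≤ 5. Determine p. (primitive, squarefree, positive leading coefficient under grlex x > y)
x*y + 2*y^2 - 3*y - 3

1. Degree: the shape is more complex than any degree-1 curve, so deg p = 2.
2. From the visible intercepts: the curve avoids every integer x-axis point in the box.
3. These observations pin down the coefficients.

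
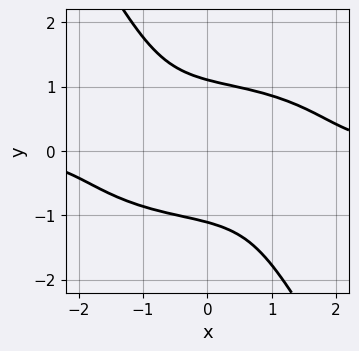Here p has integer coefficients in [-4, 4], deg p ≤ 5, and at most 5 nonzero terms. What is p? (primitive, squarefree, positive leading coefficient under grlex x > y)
x^3*y + 3*x*y^3 + 2*y^4 - x*y - 3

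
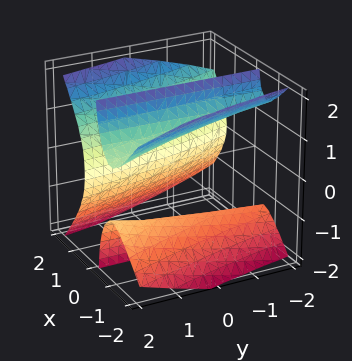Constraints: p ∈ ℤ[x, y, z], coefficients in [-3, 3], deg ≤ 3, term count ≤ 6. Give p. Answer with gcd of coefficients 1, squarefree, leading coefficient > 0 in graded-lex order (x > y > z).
(a) I count 3 distinct pieces. They look like related sheets of one shape, so recover p as a whole.
(b) The degree is 3 — no degree-2 surface has this shape.
(c) Reading off the gridlines: no z-intercept at any integer in the box; no y-intercept at any integer in the box.
(d) Fitting integer coefficients to these (and the overall shape) gives p.

2*x^3 + x^2*y - 2*x*z^2 - 1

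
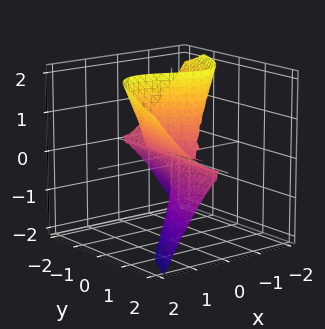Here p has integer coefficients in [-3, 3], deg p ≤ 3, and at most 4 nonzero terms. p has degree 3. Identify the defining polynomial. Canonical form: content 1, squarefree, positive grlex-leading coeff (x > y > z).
(a) Degree: the shape is more complex than any degree-2 surface, so deg p = 3.
(b) Reading off the gridlines: every point of the z-axis in the box is on the surface; the visible y-axis segment lies entirely on the surface.
(c) Solving for integer coefficients yields p as stated.

x^3 - y*z^2 - x*z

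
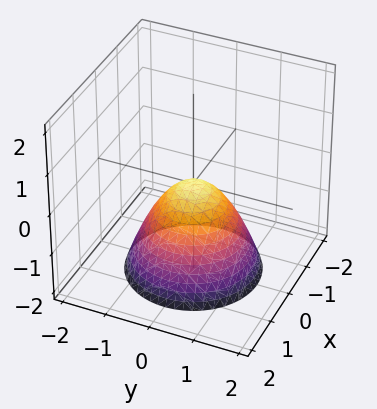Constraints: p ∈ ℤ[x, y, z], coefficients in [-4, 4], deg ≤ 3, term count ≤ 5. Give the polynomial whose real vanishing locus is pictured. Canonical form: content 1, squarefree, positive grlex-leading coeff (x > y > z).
1. The degree is 2 — a single bowl opening along one axis; a quadric.
2. Symmetries: rotational symmetry about the z-axis ⇒ p depends on x, y only through x² + y².
3. From the axis intercepts and sections: a circular section at z = -2 has radius between 1 and 2; it meets the x-axis at x = 0 (among the integer gridlines).
4. Fitting integer coefficients to these (and the overall shape) gives p.

x^2 + y^2 + z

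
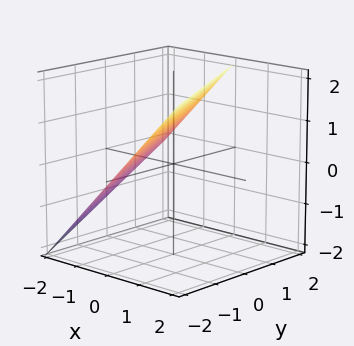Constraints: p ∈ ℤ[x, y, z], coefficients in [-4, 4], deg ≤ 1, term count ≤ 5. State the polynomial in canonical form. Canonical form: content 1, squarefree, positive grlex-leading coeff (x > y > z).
(a) deg p = 1. The surface is flat (a plane).
(b) Against the integer gridlines: it meets the z-axis at z = 1 (among the integer gridlines); one x-axis crossing is at x = -1; it meets the y-axis at y = -2 (among the integer gridlines).
(c) Matching integer coefficients to the picture gives p.

2*x + y - 2*z + 2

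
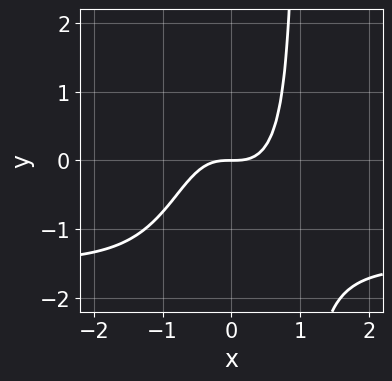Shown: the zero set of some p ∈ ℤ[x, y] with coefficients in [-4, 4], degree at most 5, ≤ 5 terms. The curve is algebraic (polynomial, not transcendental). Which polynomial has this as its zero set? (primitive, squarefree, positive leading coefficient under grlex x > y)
2*x^3*y + 3*x^3 - 2*y

First, deg p = 4. The shape is more complex than any degree-3 curve.
Then, reading off the gridlines: it meets the y-axis at y = 0 (among the integer gridlines); one x-axis crossing is at x = 0.
Finally, matching integer coefficients to the picture gives p.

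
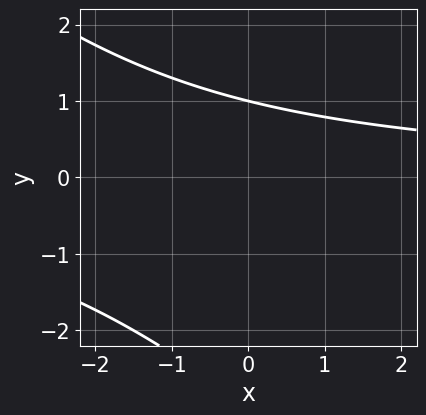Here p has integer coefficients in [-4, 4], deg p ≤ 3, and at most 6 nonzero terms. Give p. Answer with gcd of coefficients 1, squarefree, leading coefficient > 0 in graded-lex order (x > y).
x*y + y^2 + 2*y - 3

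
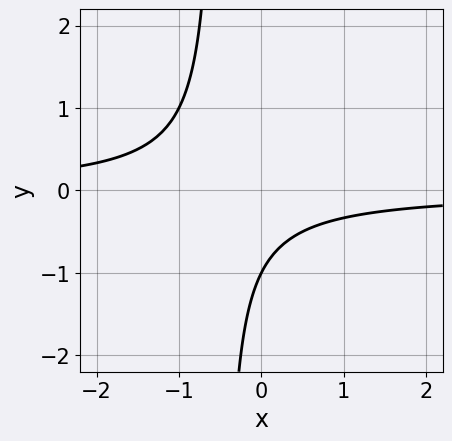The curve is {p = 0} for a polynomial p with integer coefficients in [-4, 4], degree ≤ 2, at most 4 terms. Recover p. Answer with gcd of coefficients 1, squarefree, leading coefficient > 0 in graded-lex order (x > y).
1. Degree: no degree-1 curve has this shape, so deg p = 2.
2. Against the integer gridlines: it crosses the y-axis at the gridline y = -1; it misses every integer gridline on the x-axis.
3. Putting this together gives p.

2*x*y + y + 1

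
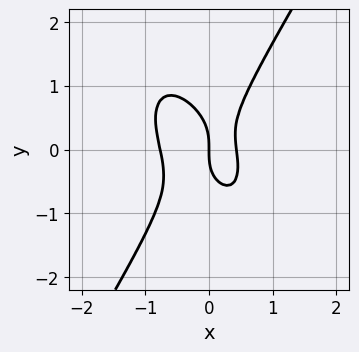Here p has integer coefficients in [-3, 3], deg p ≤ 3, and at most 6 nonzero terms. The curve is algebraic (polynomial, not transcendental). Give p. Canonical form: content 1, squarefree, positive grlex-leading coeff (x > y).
Degree: the shape is more complex than any degree-2 curve, so deg p = 3.
From the visible intercepts: it crosses the x-axis at the gridline x = 0; it meets the y-axis at y = 0 (among the integer gridlines).
Assembling these constraints gives the stated polynomial.

3*x^3 + x^2*y - y^3 + x^2 - x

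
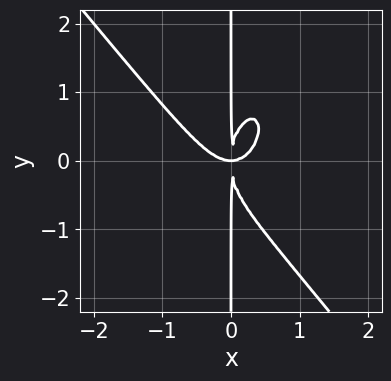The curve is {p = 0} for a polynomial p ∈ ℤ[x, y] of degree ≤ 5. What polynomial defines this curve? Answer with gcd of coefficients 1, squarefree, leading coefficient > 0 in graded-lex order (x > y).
3*x^4 + x^3*y + x*y^3 - 2*x^2*y

First, the degree is 4 — the shape is more complex than any degree-3 curve.
Then, reading off the gridlines: the visible y-axis segment lies entirely on the curve.
Finally, fitting integer coefficients to these (and the overall shape) gives p.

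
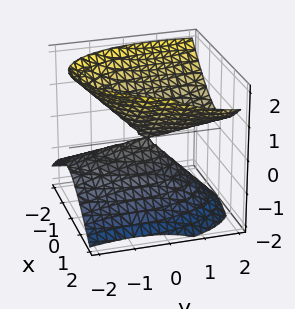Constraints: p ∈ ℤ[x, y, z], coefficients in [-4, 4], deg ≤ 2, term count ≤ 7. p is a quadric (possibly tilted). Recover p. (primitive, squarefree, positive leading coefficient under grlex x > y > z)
3*x^2 - x*y + y^2 - 2*y*z - 3*z^2

1. The degree is 2 — the shape is more complex than any degree-1 surface.
2. Checking where it meets the axes: it crosses the x-axis at the gridline x = 0; it meets the z-axis at z = 0 (among the integer gridlines); one y-axis crossing is at y = 0.
3. These observations pin down the coefficients.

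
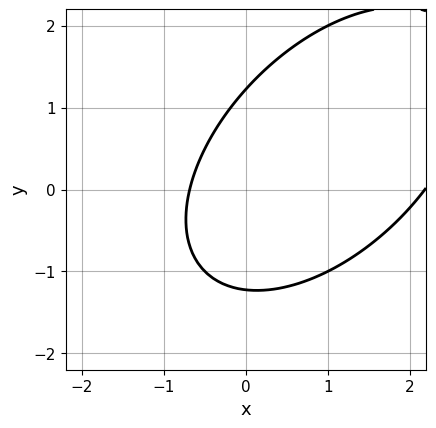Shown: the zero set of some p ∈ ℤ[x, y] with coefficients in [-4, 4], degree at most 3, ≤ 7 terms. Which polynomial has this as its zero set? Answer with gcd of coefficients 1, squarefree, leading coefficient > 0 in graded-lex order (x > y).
(a) The degree is 2 — the shape is more complex than any degree-1 curve.
(b) Solving for integer coefficients yields p as stated.

2*x^2 - 2*x*y + 2*y^2 - 3*x - 3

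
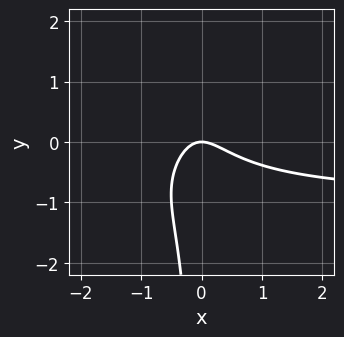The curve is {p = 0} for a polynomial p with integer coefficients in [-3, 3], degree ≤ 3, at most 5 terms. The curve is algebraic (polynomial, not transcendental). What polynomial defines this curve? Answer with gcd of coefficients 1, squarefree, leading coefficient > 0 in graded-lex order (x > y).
3*x^2*y - 2*x*y^2 + 3*x^2 + 2*x*y + 2*y

(a) deg p = 3. No degree-2 curve has this shape.
(b) Reading off the gridlines: it crosses the y-axis at the gridline y = 0; it meets the x-axis at x = 0 (among the integer gridlines).
(c) The integer polynomial consistent with all of this is the stated p.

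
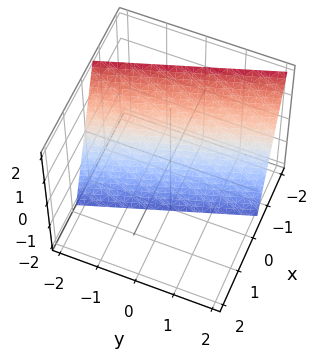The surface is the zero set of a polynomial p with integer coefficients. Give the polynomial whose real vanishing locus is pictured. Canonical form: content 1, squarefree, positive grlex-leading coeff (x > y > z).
3*x + y + z + 2

1. Degree: the surface is flat (a plane), so deg p = 1.
2. Against the integer gridlines: one z-axis crossing is at z = -2; one y-axis crossing is at y = -2.
3. The integer polynomial consistent with all of this is the stated p.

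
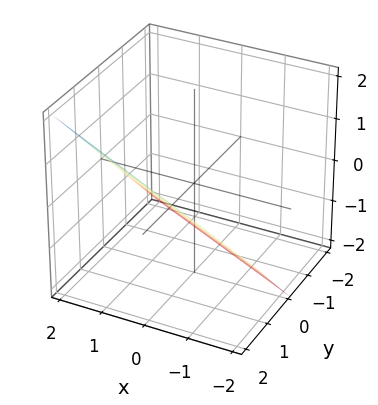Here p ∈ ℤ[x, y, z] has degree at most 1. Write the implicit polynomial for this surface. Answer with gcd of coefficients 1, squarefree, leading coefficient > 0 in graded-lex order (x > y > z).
x + 2*y - 2*z - 2

1. Degree: every cross-section is a straight line — this is a plane, so deg p = 1.
2. Checking where it meets the axes: one z-axis crossing is at z = -1; one x-axis crossing is at x = 2; one y-axis crossing is at y = 1.
3. Solving for integer coefficients yields p as stated.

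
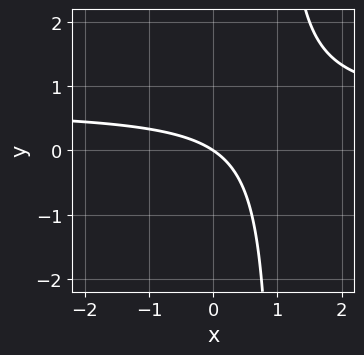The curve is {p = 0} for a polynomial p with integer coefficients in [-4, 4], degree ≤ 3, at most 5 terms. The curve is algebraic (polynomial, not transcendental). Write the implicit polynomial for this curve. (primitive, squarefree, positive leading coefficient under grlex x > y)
3*x*y - 2*x - 3*y

First, the degree is 2 — a generic line meets the curve in up to 2 points.
Next, reading off the gridlines: it meets the y-axis at y = 0 (among the integer gridlines); it meets the x-axis at x = 0 (among the integer gridlines).
Finally, the integer polynomial consistent with all of this is the stated p.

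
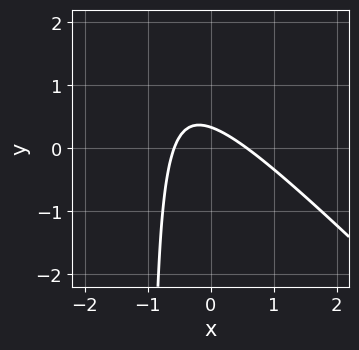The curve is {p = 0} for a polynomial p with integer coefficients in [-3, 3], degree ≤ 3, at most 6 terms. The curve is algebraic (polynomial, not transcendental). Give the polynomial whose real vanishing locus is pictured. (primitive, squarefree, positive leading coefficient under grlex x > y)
1. Degree: a generic line meets the curve in up to 2 points, so deg p = 2.
2. Solving for integer coefficients yields p as stated.

3*x^2 + 3*x*y + 3*y - 1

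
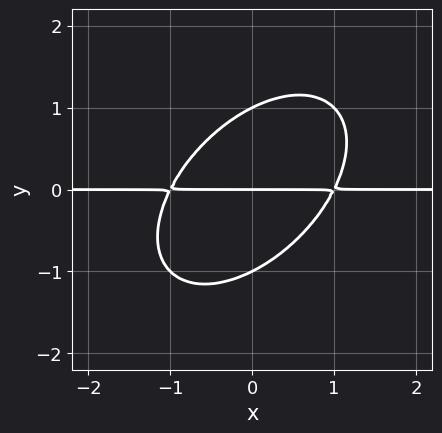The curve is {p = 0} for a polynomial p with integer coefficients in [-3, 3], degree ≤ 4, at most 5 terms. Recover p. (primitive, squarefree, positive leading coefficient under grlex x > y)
x^2*y - x*y^2 + y^3 - y

(a) The degree is 3 — a generic line meets the curve in up to 3 points.
(b) From the axis intercepts and sections: among the integer gridlines, it crosses the y-axis at y ∈ {-1, 0, 1}; every point of the x-axis in the box is on the curve.
(c) Together with the visible shape, these determine p as stated.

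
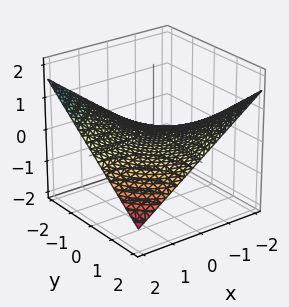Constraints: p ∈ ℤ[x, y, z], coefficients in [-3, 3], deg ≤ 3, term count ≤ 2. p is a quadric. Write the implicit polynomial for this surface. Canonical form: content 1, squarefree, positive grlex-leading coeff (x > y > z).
(a) deg p = 2. A hyperbolic paraboloid; a quadric.
(b) Checking where it meets the axes: one z-axis crossing is at z = 0; the visible y-axis segment lies entirely on the surface; the visible x-axis segment lies entirely on the surface.
(c) Putting this together gives p.

x*y + 3*z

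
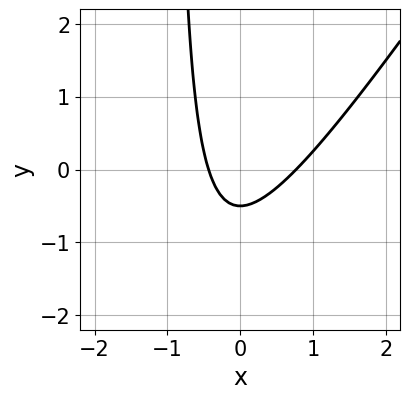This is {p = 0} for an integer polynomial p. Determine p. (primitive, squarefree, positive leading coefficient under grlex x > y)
3*x^2 - 2*x*y - x - 2*y - 1

First, degree: no degree-1 curve has this shape, so deg p = 2.
Finally, matching integer coefficients to the picture gives p.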